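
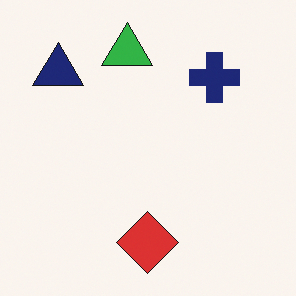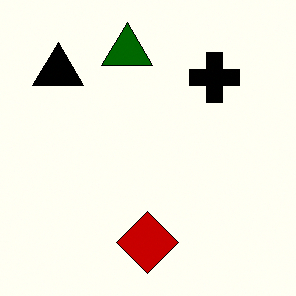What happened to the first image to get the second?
Boosted in contrast.

Tones are pushed away from mid-grey across the whole image — a global contrast change.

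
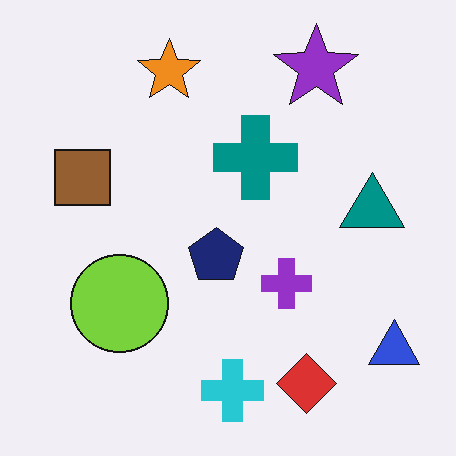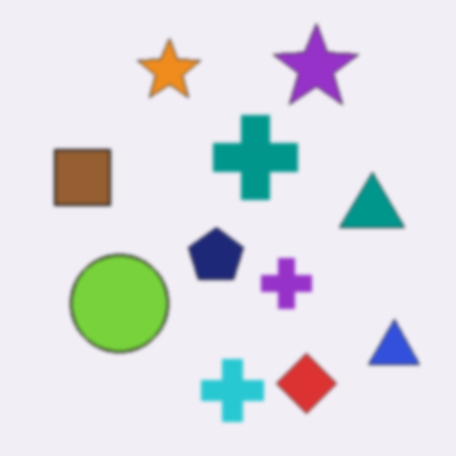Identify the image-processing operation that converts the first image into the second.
It was given a subtle gaussian blur.

Shape edges and outlines are uniformly softened across the whole image.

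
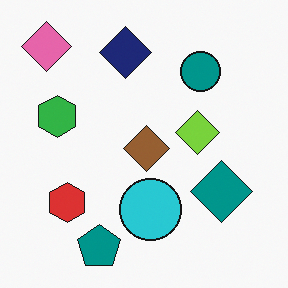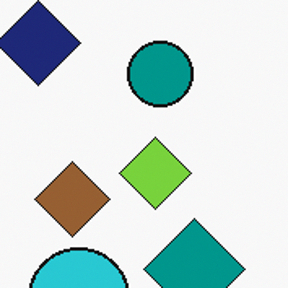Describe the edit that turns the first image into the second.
The transformation is: cropped to a noticeably smaller region and rescaled.

The visible shapes are larger and the field of view is narrower; shapes near the original edges may be partly or wholly outside the frame — a crop-and-rescale.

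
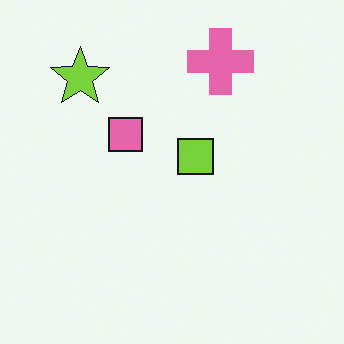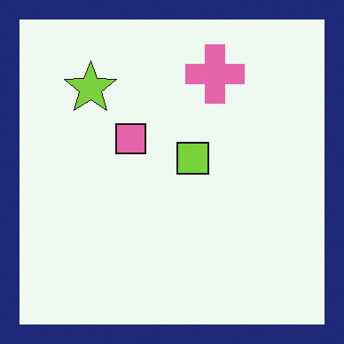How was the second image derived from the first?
The transformation is: framed with a navy border.

A solid navy frame runs around the edge of the second image, with the content slightly shrunk inside it.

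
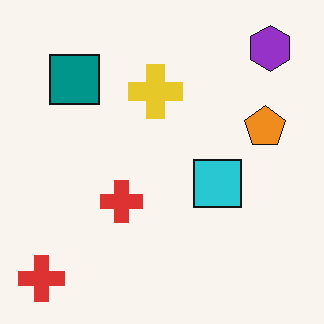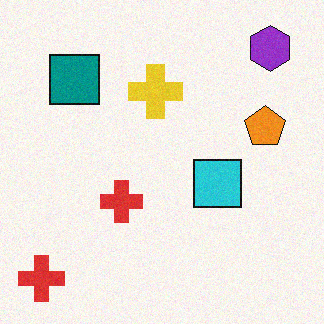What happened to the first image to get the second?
The second image is the first degraded with light additive noise.

Random speckle covers the whole image, including the flat background.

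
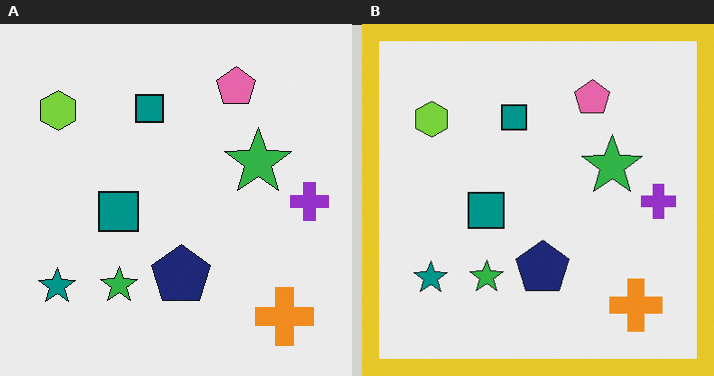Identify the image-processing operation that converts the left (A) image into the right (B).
The image was framed with a yellow border.

A solid yellow frame runs around the edge of the right (B) image, with the content slightly shrunk inside it.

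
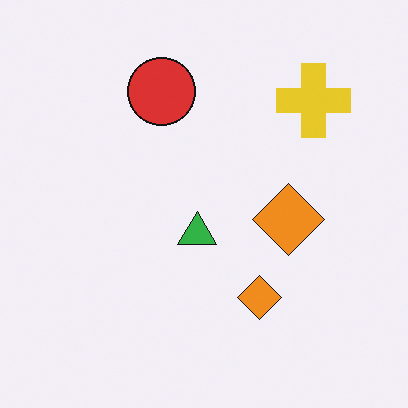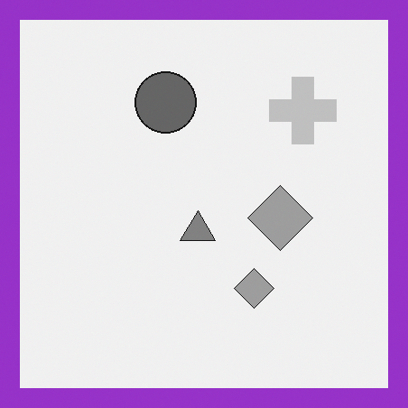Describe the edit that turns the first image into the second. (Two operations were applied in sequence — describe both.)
It was converted to grayscale, then framed with a purple border.

All color is removed — every shape is now a shade of grey. A solid purple frame runs around the edge of the second image, with the content slightly shrunk inside it.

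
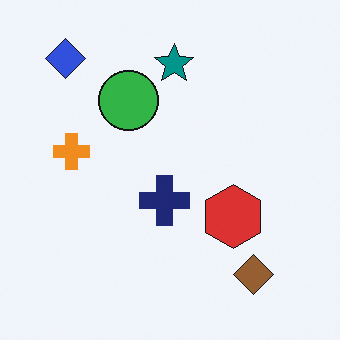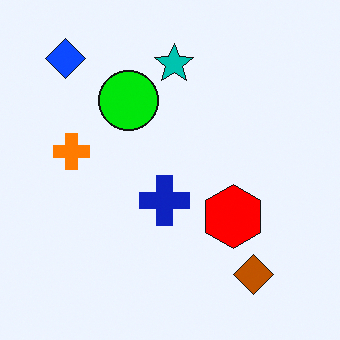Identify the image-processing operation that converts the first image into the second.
It was heavily oversaturated.

All colors are more vivid — a global saturation change.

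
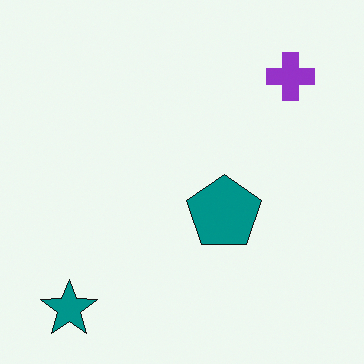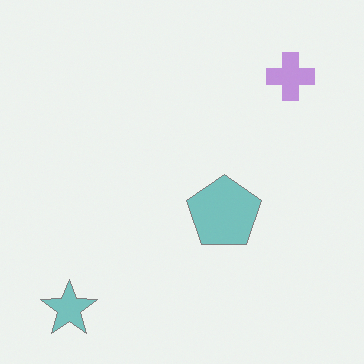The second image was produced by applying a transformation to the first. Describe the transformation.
Washed out (contrast reduced).

Tones are pushed toward mid-grey across the whole image — a global contrast change.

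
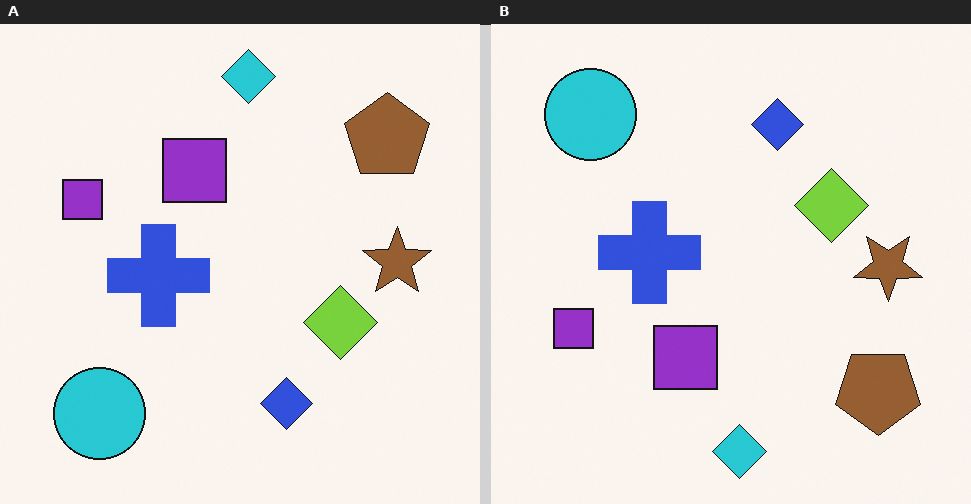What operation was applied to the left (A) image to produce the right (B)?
It was flipped vertically (top ↔ bottom).

The cyan diamond is in the top of the left (A) image and the bottom of the right (B) — shapes on opposite sides of the horizontal midline have swapped in a mirror flip.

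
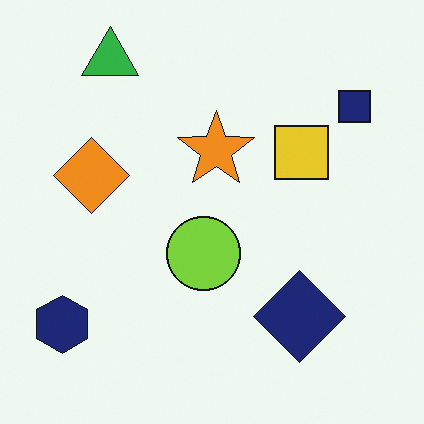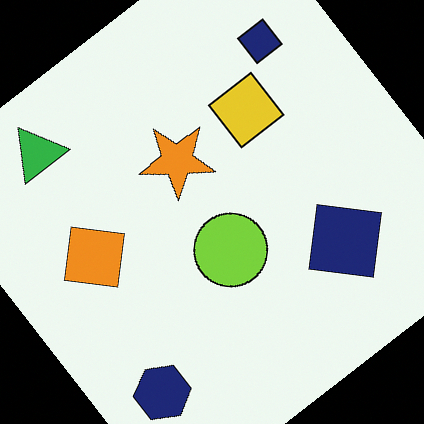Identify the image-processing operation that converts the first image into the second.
The second image is the first rotated counter-clockwise by a large amount — several tens of degrees.

Every shape is tilted by the same angle and the image corners show triangular fill wedges — a whole-image rotation by a non-right angle.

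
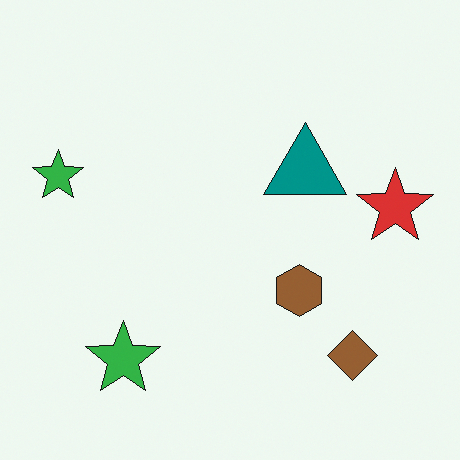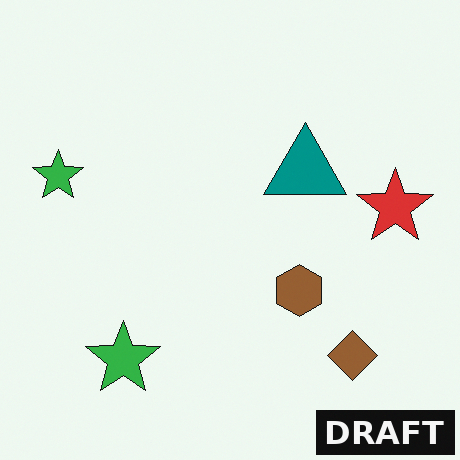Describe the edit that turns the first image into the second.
It was watermarked with the text "DRAFT" in the lower-right corner.

A dark label reading "DRAFT" appears in the lower-right corner.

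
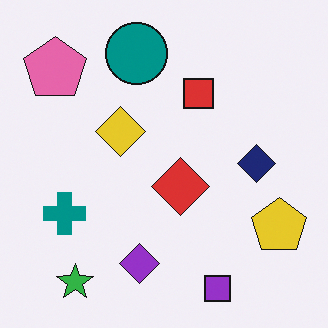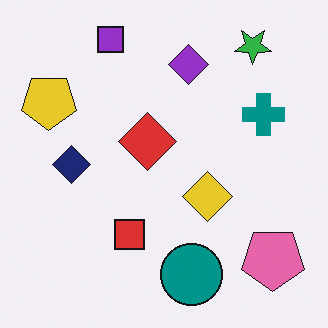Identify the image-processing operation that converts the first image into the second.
It was rotated 180°.

The green star sits in the bottom-left of the first image and the top-right of the second — consistent with a whole-image 180° rotation.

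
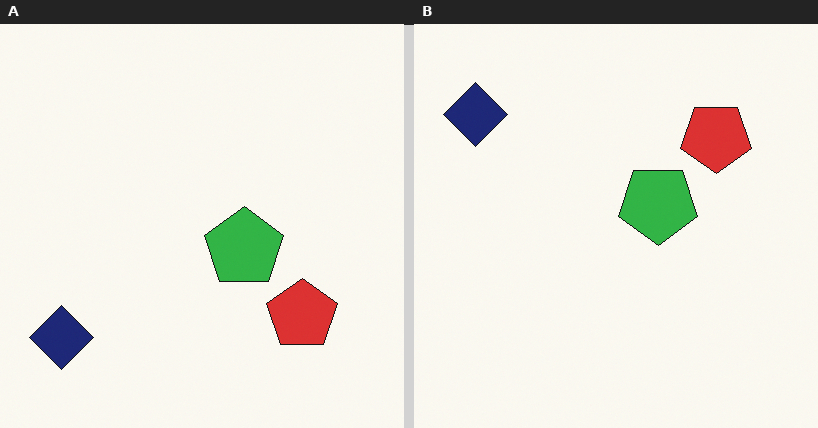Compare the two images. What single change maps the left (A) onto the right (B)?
The image was flipped vertically (top ↔ bottom).

The navy diamond is in the bottom-left of the left (A) image and the top-left of the right (B) — shapes on opposite sides of the horizontal midline have swapped in a mirror flip.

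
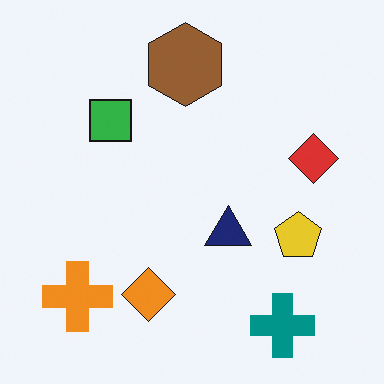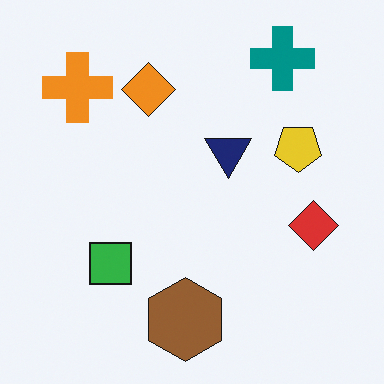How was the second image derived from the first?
The transformation is: flipped vertically (top ↔ bottom).

The teal cross is in the bottom-right of the first image and the top-right of the second — shapes on opposite sides of the horizontal midline have swapped in a mirror flip.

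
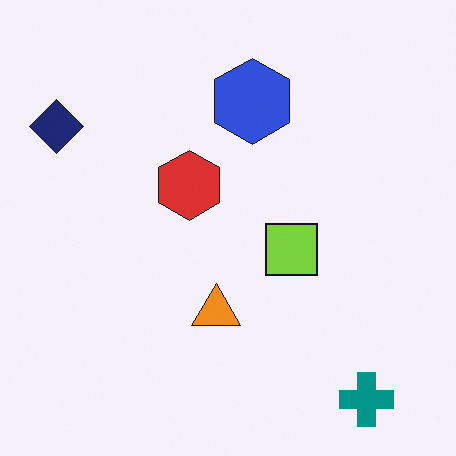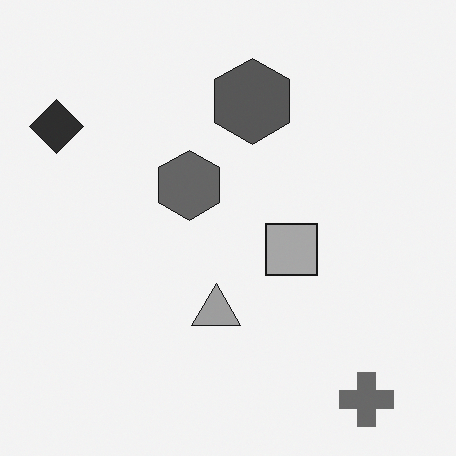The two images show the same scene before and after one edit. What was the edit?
This is the original image converted to grayscale.

All color is removed — every shape is now a shade of grey.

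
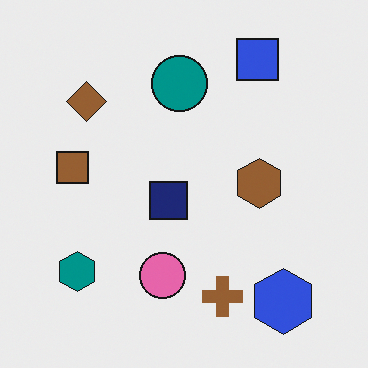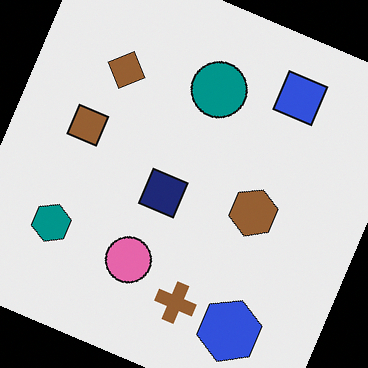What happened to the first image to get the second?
Rotated clockwise by a clearly visible amount.

Every shape is tilted by the same angle and the image corners show triangular fill wedges — a whole-image rotation by a non-right angle.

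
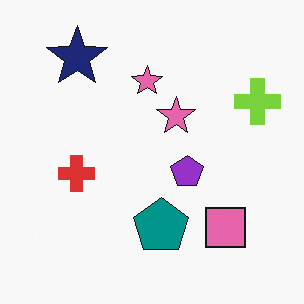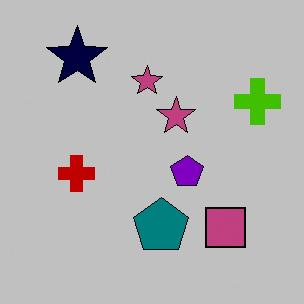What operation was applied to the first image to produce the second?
The image was heavily posterized to just a handful of flat colors.

Each flat color has snapped to a coarser quantized level — most visibly, the near-white background has dropped to a flat grey.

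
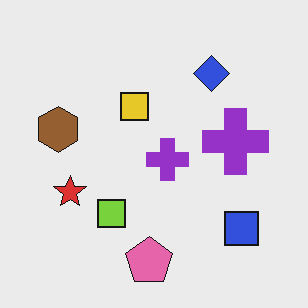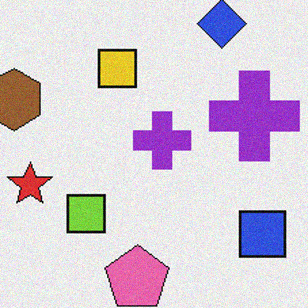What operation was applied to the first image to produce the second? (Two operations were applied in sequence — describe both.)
The second image is the first cropped to a modestly smaller region and rescaled, then degraded with subtle gaussian noise.

The visible shapes are larger and the field of view is narrower; shapes near the original edges may be partly or wholly outside the frame — a crop-and-rescale. Random speckle covers the whole image, including the flat background.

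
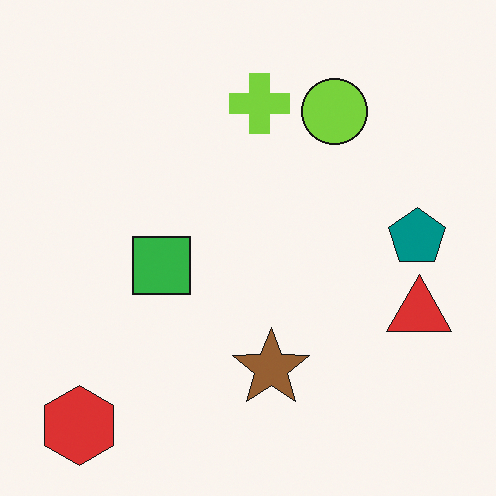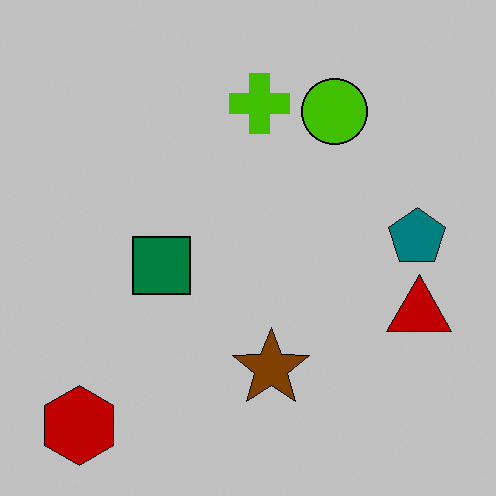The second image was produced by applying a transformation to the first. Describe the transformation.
It was aggressively posterized.

Each flat color has snapped to a coarser quantized level — most visibly, the near-white background has dropped to a flat grey.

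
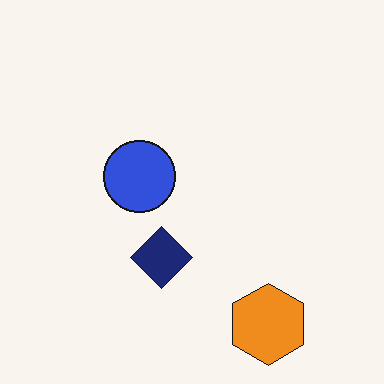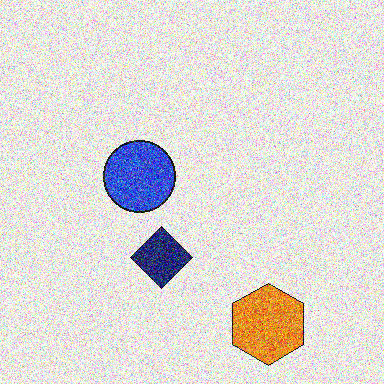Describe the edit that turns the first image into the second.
The transformation is: degraded with a thick layer of grain.

Random speckle covers the whole image, including the flat background.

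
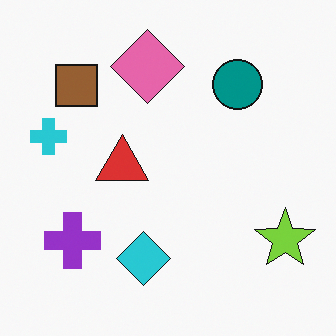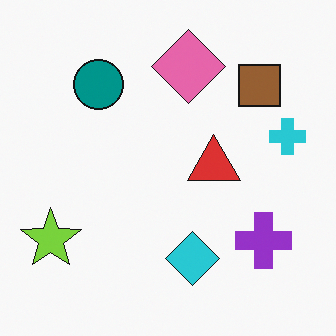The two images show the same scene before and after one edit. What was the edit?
It was flipped horizontally (left ↔ right).

The cyan cross is in the left of the first image and the right of the second — shapes on opposite sides of the vertical midline have swapped in a mirror flip.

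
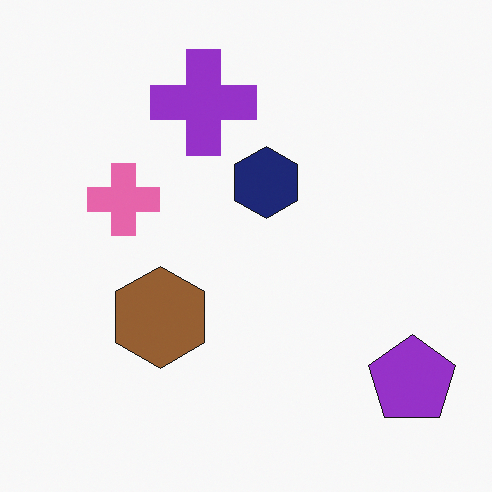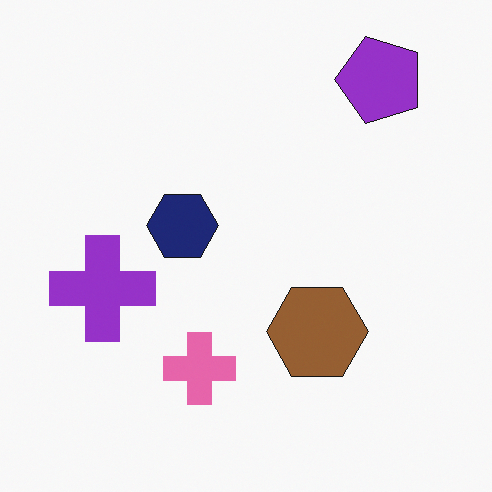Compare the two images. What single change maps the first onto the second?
This is the original image rotated 90° counter-clockwise.

The purple pentagon sits in the bottom-right of the first image and the top-right of the second — consistent with a whole-image 90° counter-clockwise rotation.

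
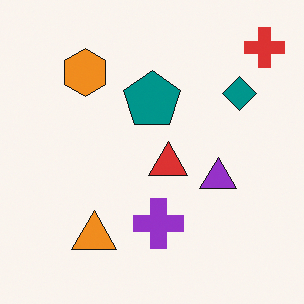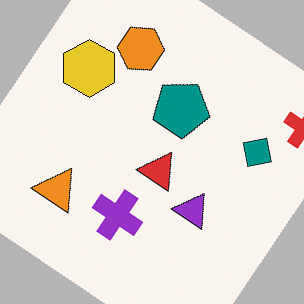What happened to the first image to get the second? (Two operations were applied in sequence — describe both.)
The transformation is: rotated clockwise by a large amount — several tens of degrees, then overlaid with an additional yellow hexagon.

Every shape is tilted by the same angle and the image corners show triangular fill wedges — a whole-image rotation by a non-right angle. A yellow hexagon appears in the second image that is absent from the first.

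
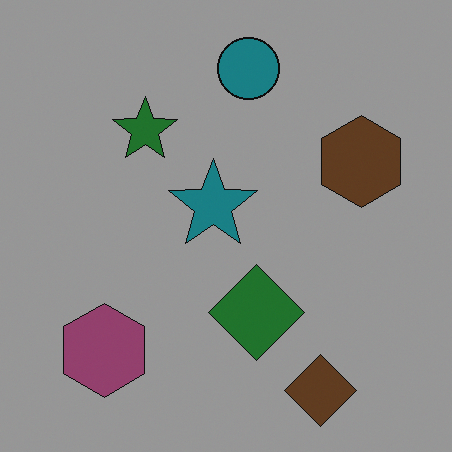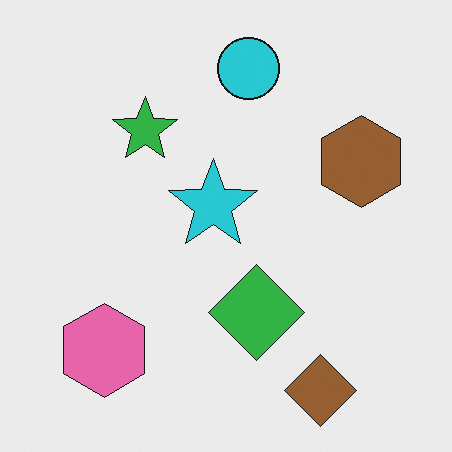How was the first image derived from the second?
The first image is the second noticeably darkened.

Every pixel — background and shapes alike — is uniformly darkened.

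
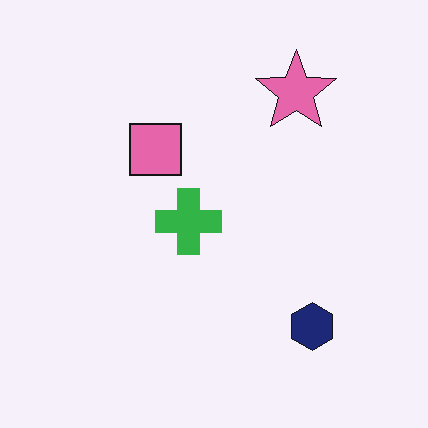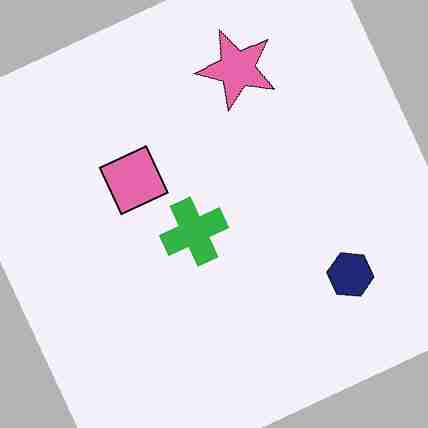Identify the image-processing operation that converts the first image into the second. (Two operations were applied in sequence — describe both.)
Rotated counter-clockwise by a moderate amount, then heavily JPEG-compressed with obvious blocking artifacts.

Every shape is tilted by the same angle and the image corners show triangular fill wedges — a whole-image rotation by a non-right angle. Blocky 8×8 compression artifacts appear around shape edges and the flat background shows ringing — characteristic JPEG degradation.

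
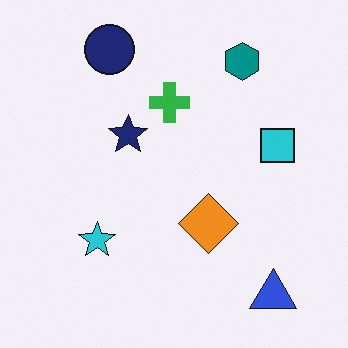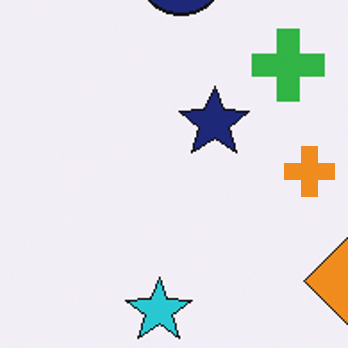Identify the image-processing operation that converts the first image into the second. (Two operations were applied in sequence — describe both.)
This is the original image cropped tightly and scaled back up, then overlaid with an additional orange cross.

The visible shapes are larger and the field of view is narrower; shapes near the original edges may be partly or wholly outside the frame — a crop-and-rescale. An orange cross appears in the second image that is absent from the first.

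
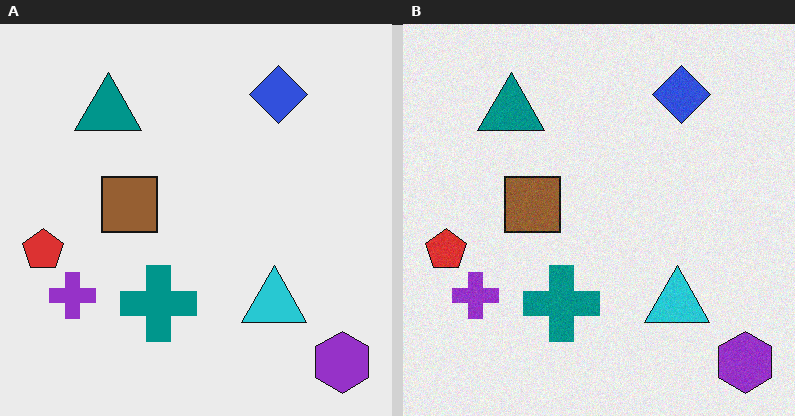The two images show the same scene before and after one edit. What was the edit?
The transformation is: degraded with subtle gaussian noise.

Random speckle covers the whole image, including the flat background.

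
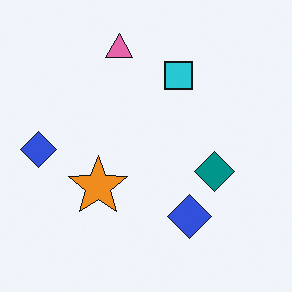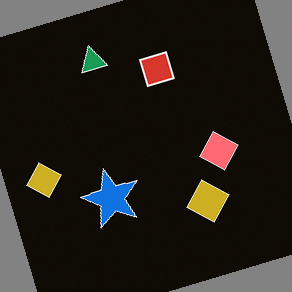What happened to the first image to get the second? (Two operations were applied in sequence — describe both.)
Color-inverted (negative), then rotated counter-clockwise by a moderate amount.

The light background has become dark and every shape's color is its complement — a photographic negative. Every shape is tilted by the same angle and the image corners show triangular fill wedges — a whole-image rotation by a non-right angle.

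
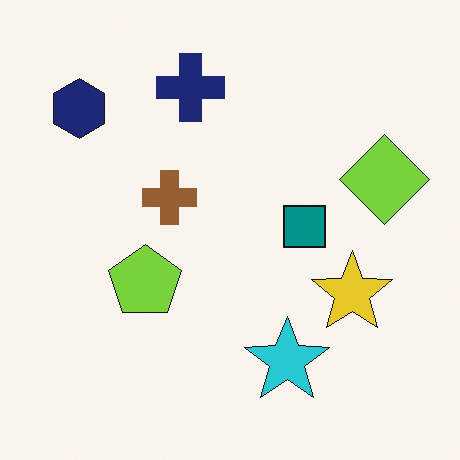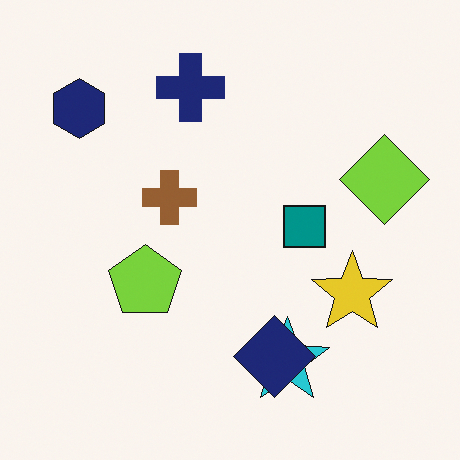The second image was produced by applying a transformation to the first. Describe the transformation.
The image was overlaid with an additional navy diamond.

A navy diamond appears in the second image that is absent from the first.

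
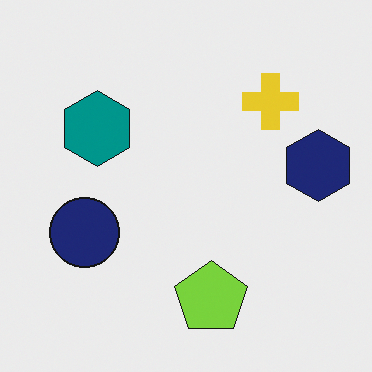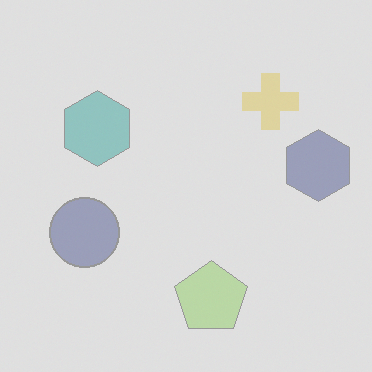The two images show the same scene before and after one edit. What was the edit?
The image was washed out (contrast reduced).

Tones are pushed toward mid-grey across the whole image — a global contrast change.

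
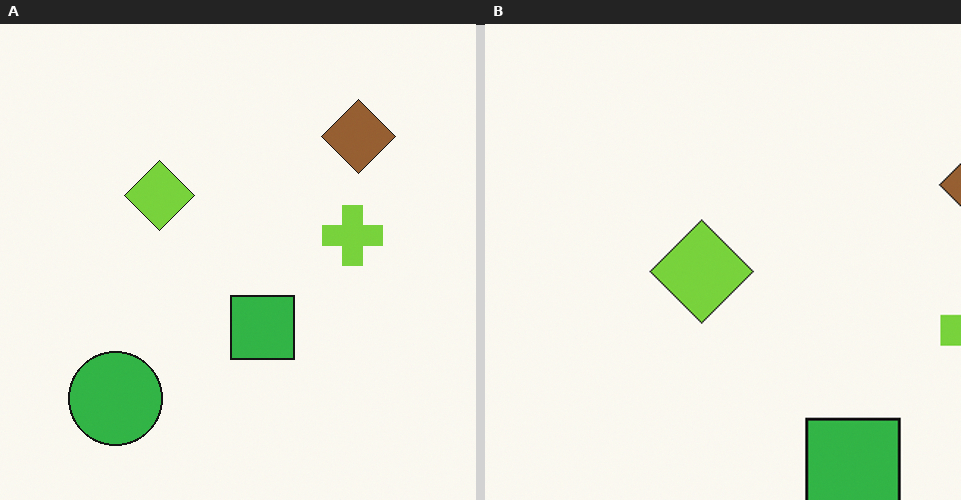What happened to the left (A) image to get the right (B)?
This is the original image cropped to a modestly smaller region and rescaled.

The visible shapes are larger and the field of view is narrower; shapes near the original edges may be partly or wholly outside the frame — a crop-and-rescale.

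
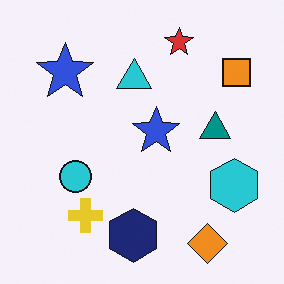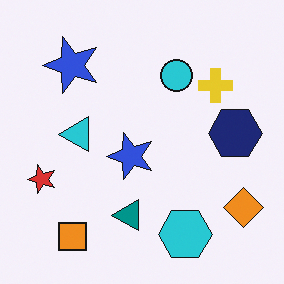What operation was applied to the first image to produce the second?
It was transposed (reflected across the top-left ↔ bottom-right diagonal).

Shapes have swapped their row and column positions — what was in the top-right is now in the bottom-left — a diagonal reflection.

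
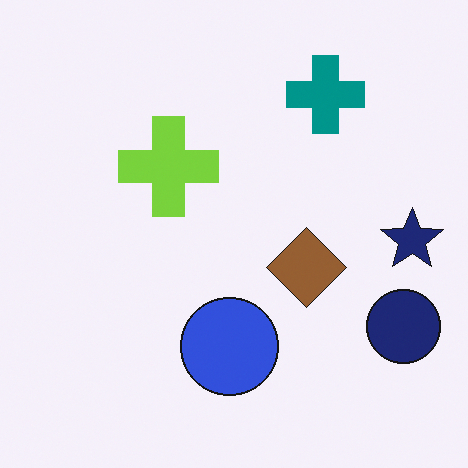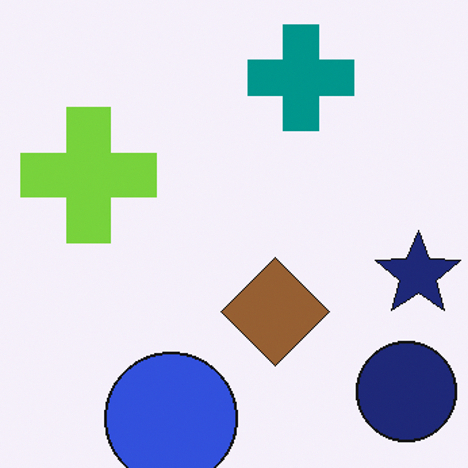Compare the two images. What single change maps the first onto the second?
The second image is the first cropped slightly and scaled back up.

The visible shapes are larger and the field of view is narrower; shapes near the original edges may be partly or wholly outside the frame — a crop-and-rescale.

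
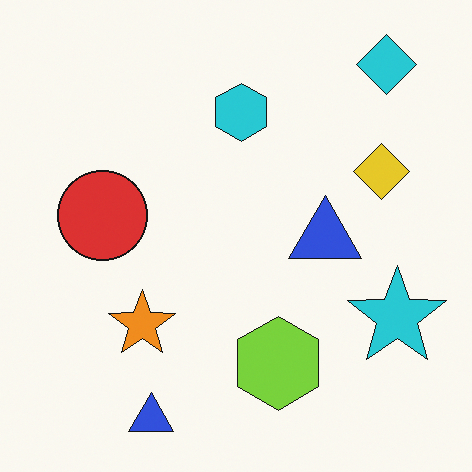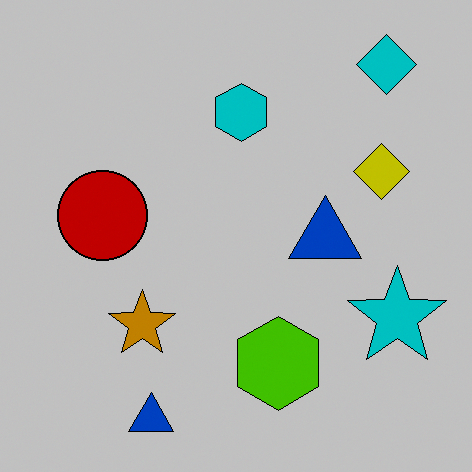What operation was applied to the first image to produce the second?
Heavily posterized to just a handful of flat colors.

Each flat color has snapped to a coarser quantized level — most visibly, the near-white background has dropped to a flat grey.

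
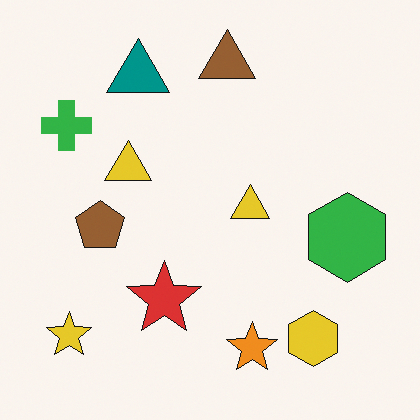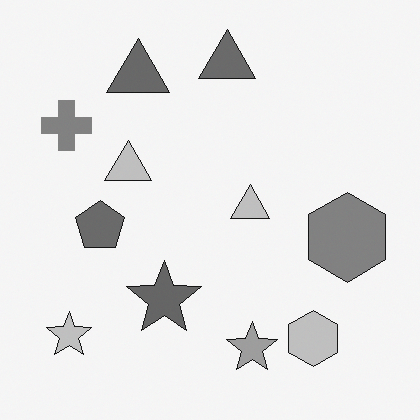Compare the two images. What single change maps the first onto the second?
It was converted to grayscale.

All color is removed — every shape is now a shade of grey.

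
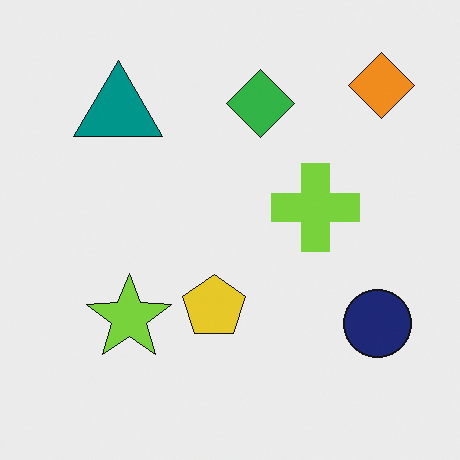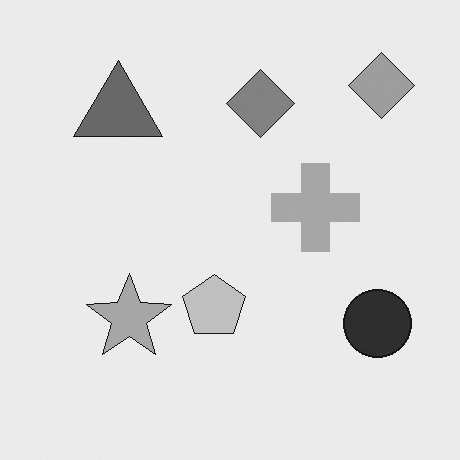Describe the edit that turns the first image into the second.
The second image is the first converted to grayscale.

All color is removed — every shape is now a shade of grey.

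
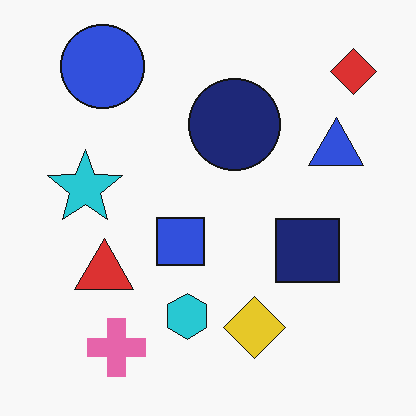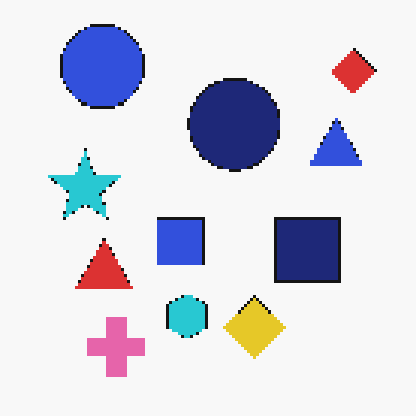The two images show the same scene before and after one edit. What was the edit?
Mildly pixelated.

Shapes are reduced to large square blocks; fine edges and outlines are lost — a downscale-then-upscale (mosaic) effect.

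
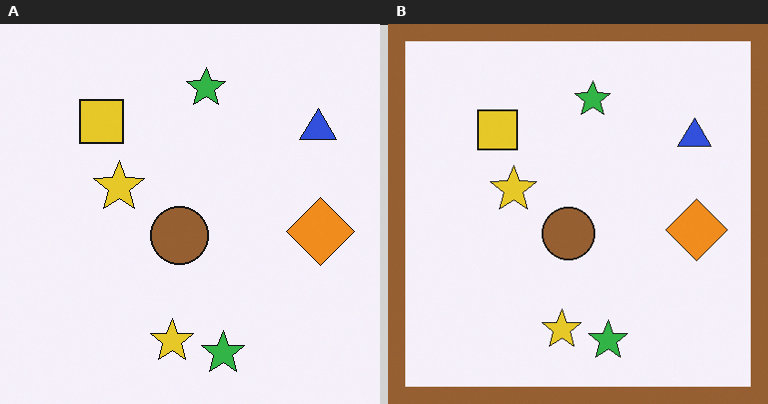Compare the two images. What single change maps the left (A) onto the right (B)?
The image was framed with a brown border.

A solid brown frame runs around the edge of the right (B) image, with the content slightly shrunk inside it.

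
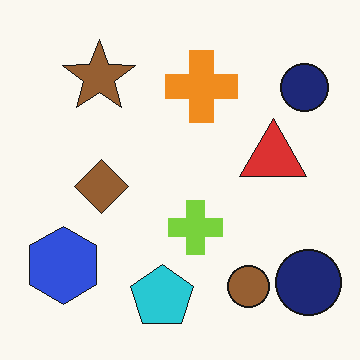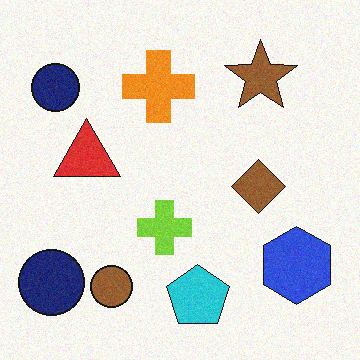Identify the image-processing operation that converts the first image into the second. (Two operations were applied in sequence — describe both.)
The image was degraded with a light layer of grain, then flipped horizontally (left ↔ right).

Random speckle covers the whole image, including the flat background. The blue hexagon is in the bottom-left of the first image and the bottom-right of the second — shapes on opposite sides of the vertical midline have swapped in a mirror flip.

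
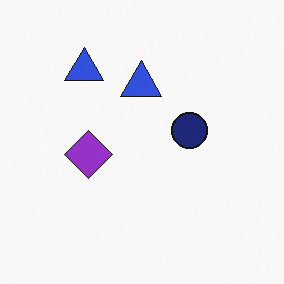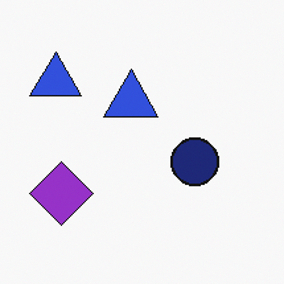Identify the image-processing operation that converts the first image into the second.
This is the original image cropped to a modestly smaller region and rescaled.

The visible shapes are larger and the field of view is narrower; shapes near the original edges may be partly or wholly outside the frame — a crop-and-rescale.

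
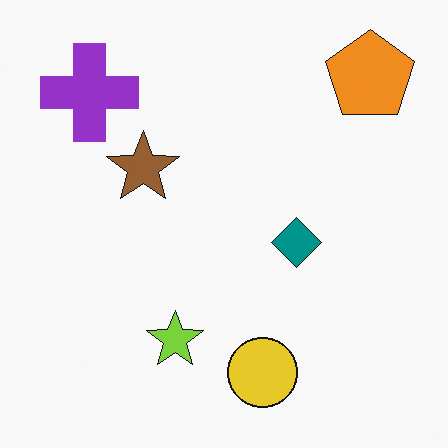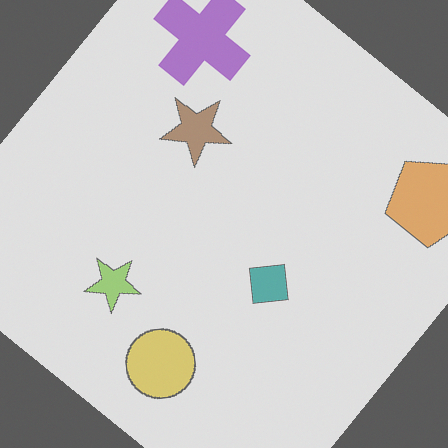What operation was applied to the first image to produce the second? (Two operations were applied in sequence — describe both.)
The image was rotated clockwise by a large amount — several tens of degrees, then washed out (contrast reduced).

Every shape is tilted by the same angle and the image corners show triangular fill wedges — a whole-image rotation by a non-right angle. Tones are pushed toward mid-grey across the whole image — a global contrast change.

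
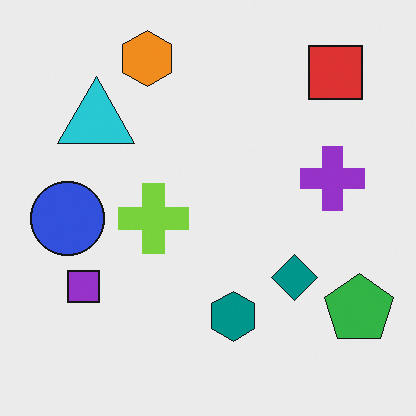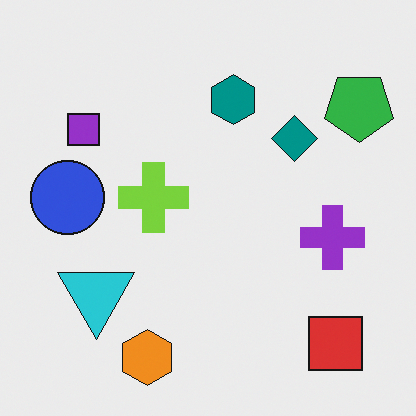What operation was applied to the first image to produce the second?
This is the original image flipped vertically (top ↔ bottom).

The orange hexagon is in the top of the first image and the bottom of the second — shapes on opposite sides of the horizontal midline have swapped in a mirror flip.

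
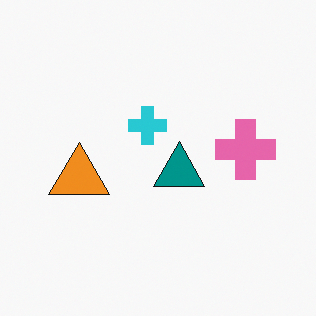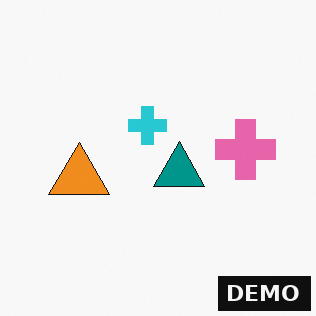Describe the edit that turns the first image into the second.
It was watermarked with the text "DEMO" in the lower-right corner.

A dark label reading "DEMO" appears in the lower-right corner.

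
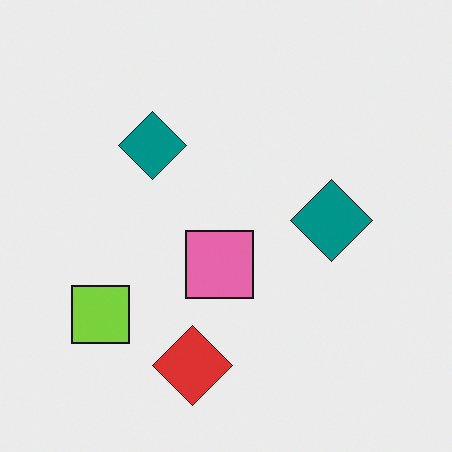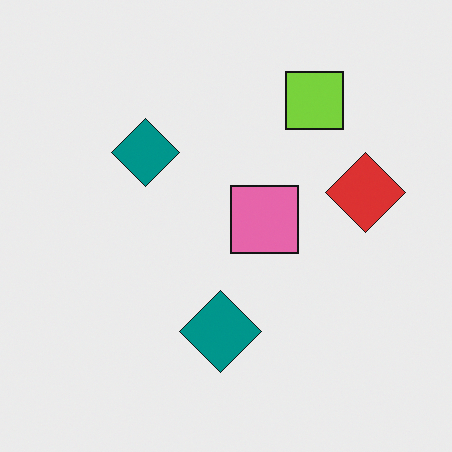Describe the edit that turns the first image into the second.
It was transposed (reflected across the top-left ↔ bottom-right diagonal).

Shapes have swapped their row and column positions — what was in the top-right is now in the bottom-left — a diagonal reflection.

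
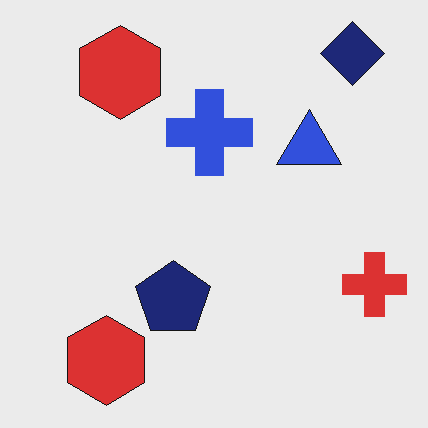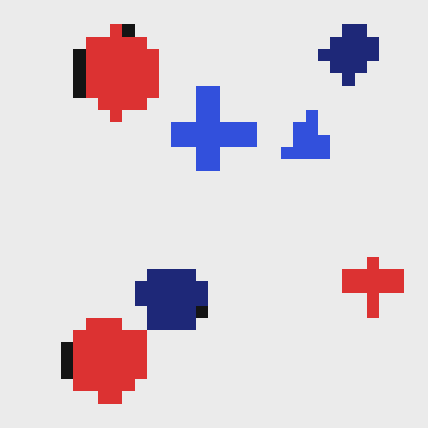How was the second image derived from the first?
The transformation is: coarsely pixelated.

Shapes are reduced to large square blocks; fine edges and outlines are lost — a downscale-then-upscale (mosaic) effect.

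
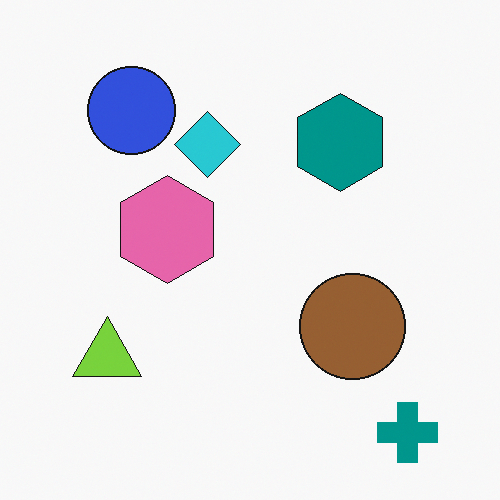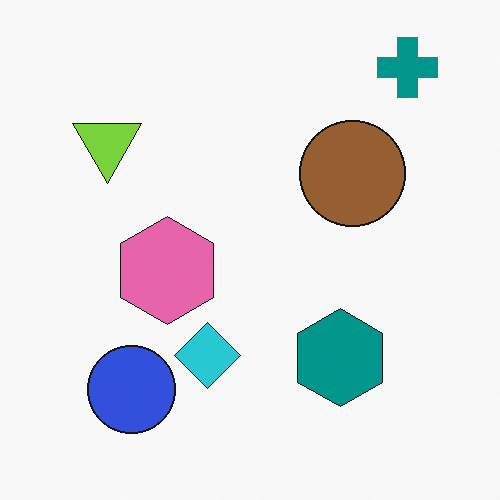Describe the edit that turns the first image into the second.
The image was flipped vertically (top ↔ bottom).

The teal cross is in the bottom-right of the first image and the top-right of the second — shapes on opposite sides of the horizontal midline have swapped in a mirror flip.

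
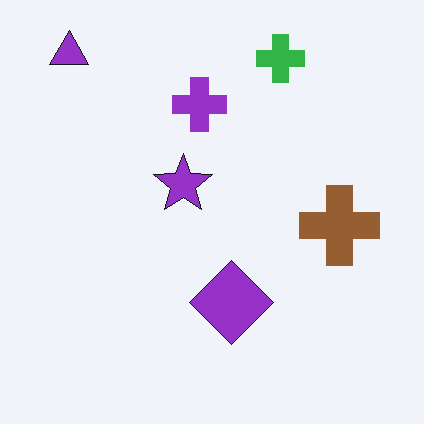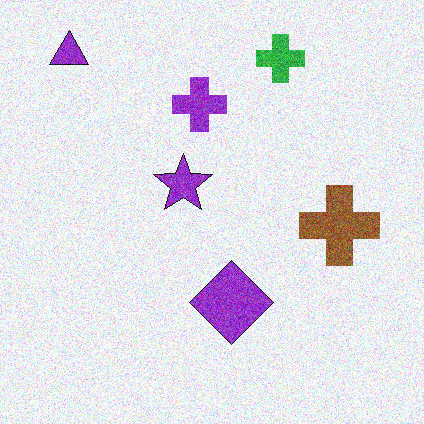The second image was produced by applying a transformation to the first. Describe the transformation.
Degraded with moderate additive noise.

Random speckle covers the whole image, including the flat background.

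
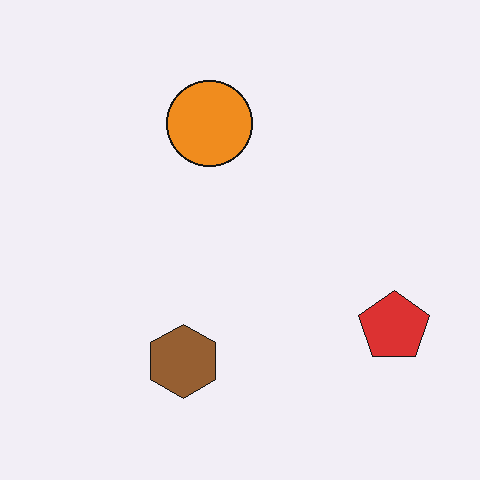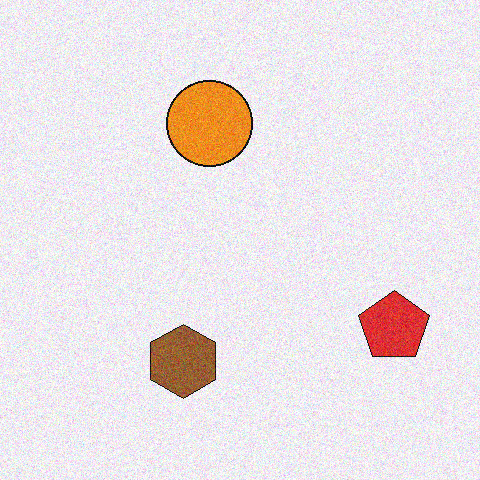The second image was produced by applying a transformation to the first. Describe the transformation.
The second image is the first degraded with visible gaussian noise.

Random speckle covers the whole image, including the flat background.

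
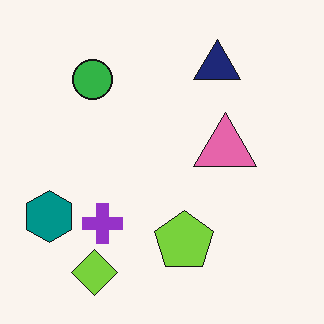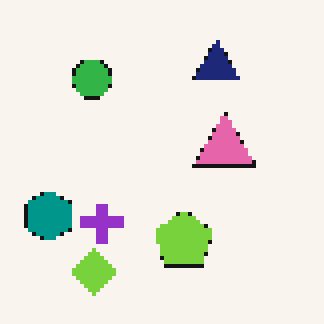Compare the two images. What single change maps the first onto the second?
The image was lightly pixelated (a mild mosaic effect).

Shapes are reduced to large square blocks; fine edges and outlines are lost — a downscale-then-upscale (mosaic) effect.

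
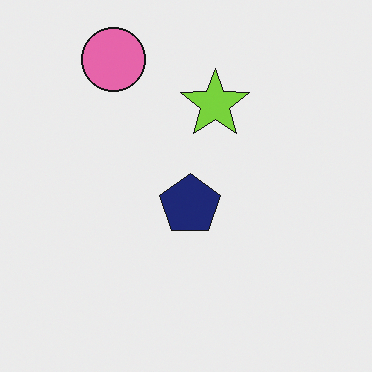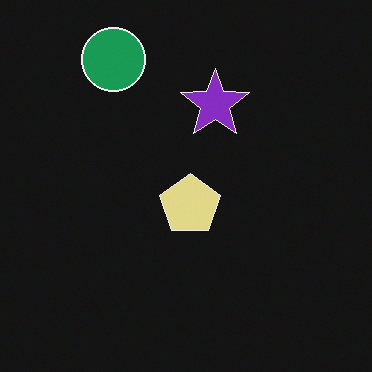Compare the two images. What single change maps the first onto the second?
It was color-inverted (negative).

The light background has become dark and every shape's color is its complement — a photographic negative.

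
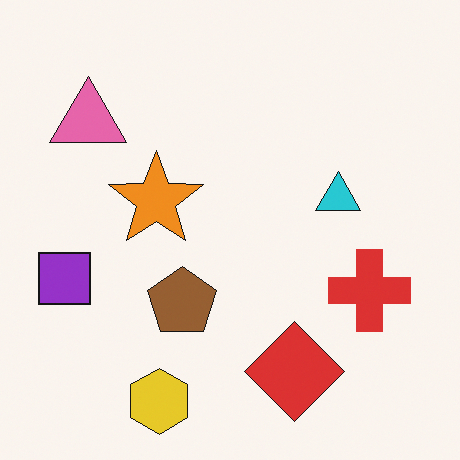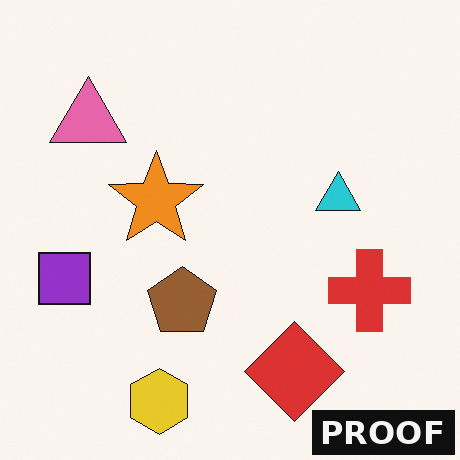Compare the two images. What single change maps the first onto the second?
This is the original image watermarked with the text "PROOF" in the lower-right corner.

A dark label reading "PROOF" appears in the lower-right corner.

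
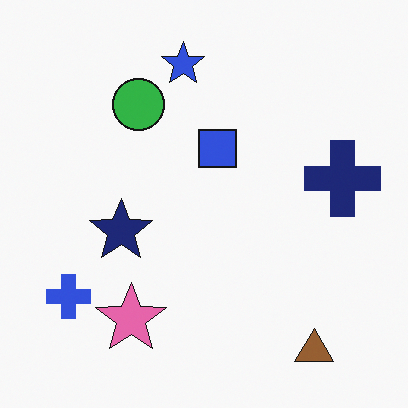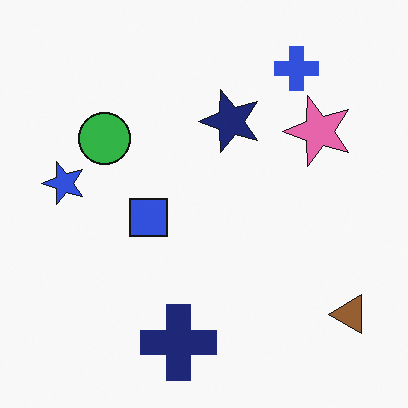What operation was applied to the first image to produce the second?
This is the original image transposed (reflected across the top-left ↔ bottom-right diagonal).

Shapes have swapped their row and column positions — what was in the top-right is now in the bottom-left — a diagonal reflection.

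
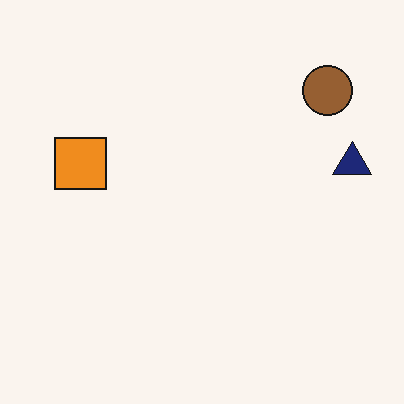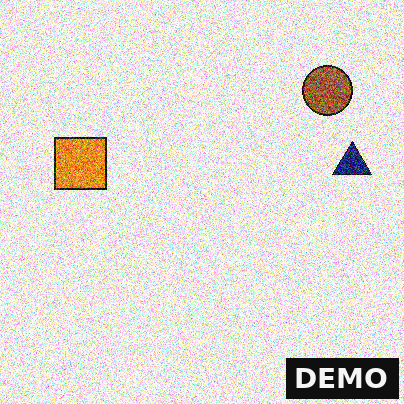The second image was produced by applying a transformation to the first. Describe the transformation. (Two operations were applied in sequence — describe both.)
It was degraded with heavy additive noise, then watermarked with the text "DEMO" in the lower-right corner.

Random speckle covers the whole image, including the flat background. A dark label reading "DEMO" appears in the lower-right corner.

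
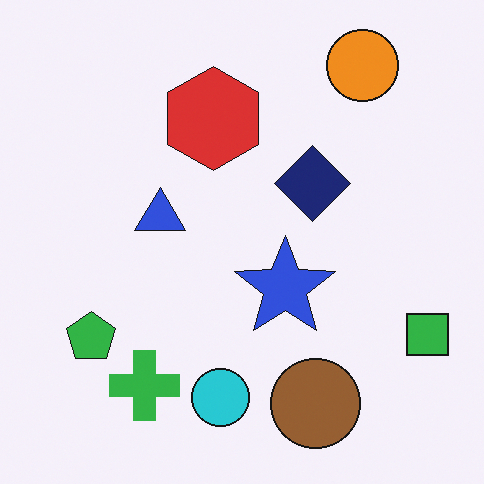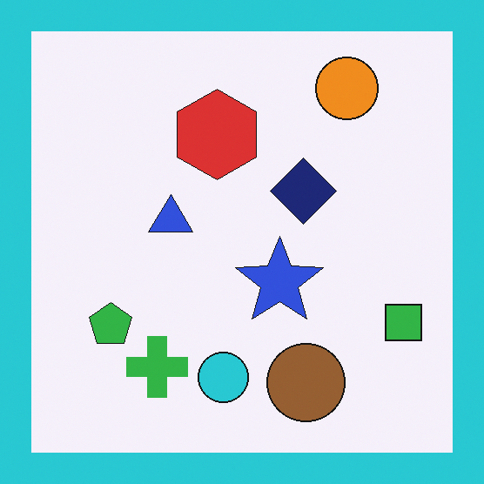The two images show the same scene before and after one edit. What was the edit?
The second image is the first framed with a cyan border.

A solid cyan frame runs around the edge of the second image, with the content slightly shrunk inside it.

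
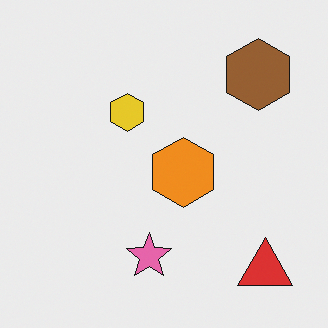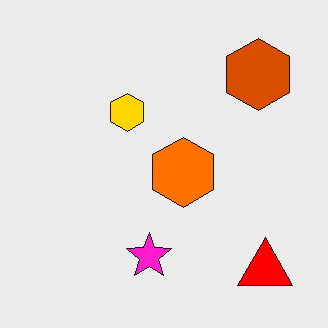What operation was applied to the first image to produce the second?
The second image is the first heavily oversaturated.

All colors are more vivid — a global saturation change.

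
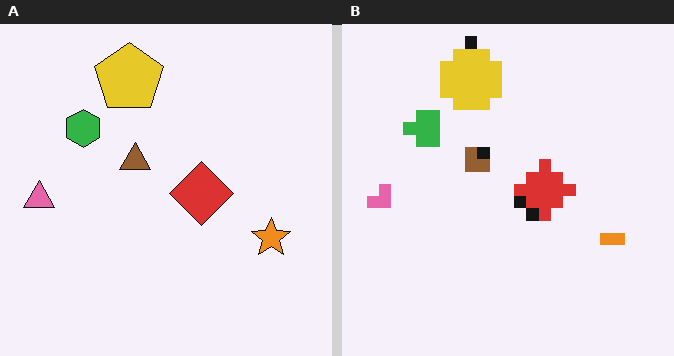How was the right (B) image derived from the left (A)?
The image was heavily pixelated into large blocks.

Shapes are reduced to large square blocks; fine edges and outlines are lost — a downscale-then-upscale (mosaic) effect.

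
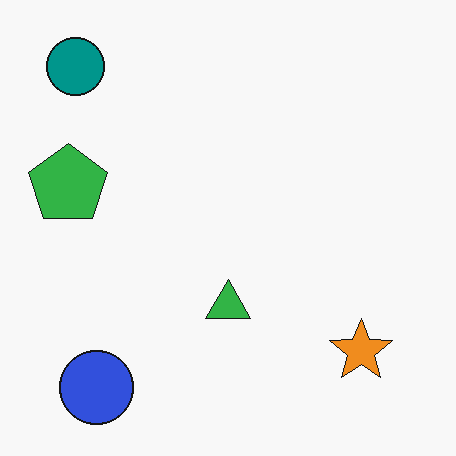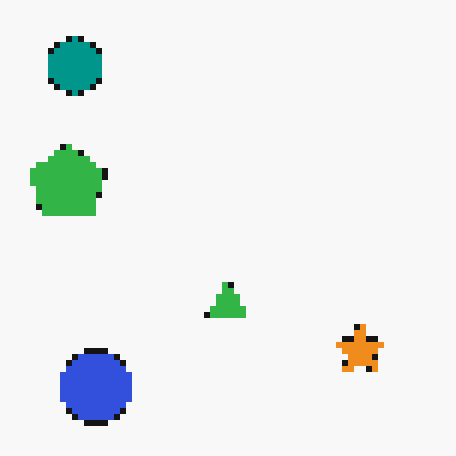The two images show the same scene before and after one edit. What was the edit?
The image was pixelated into visible square blocks.

Shapes are reduced to large square blocks; fine edges and outlines are lost — a downscale-then-upscale (mosaic) effect.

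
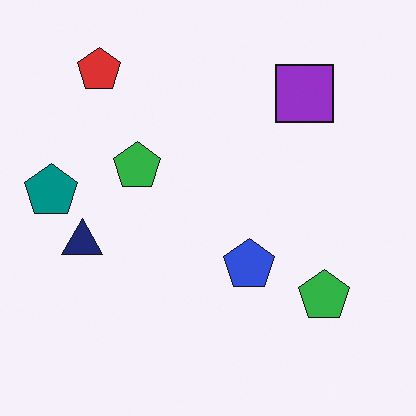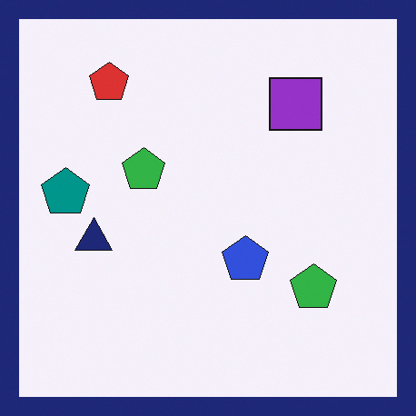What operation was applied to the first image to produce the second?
It was framed with a navy border.

A solid navy frame runs around the edge of the second image, with the content slightly shrunk inside it.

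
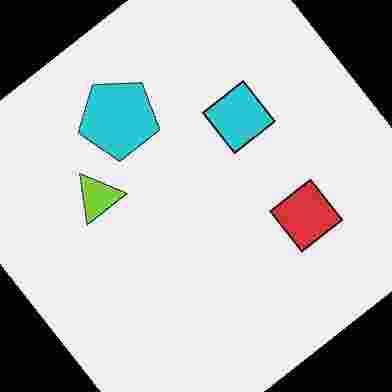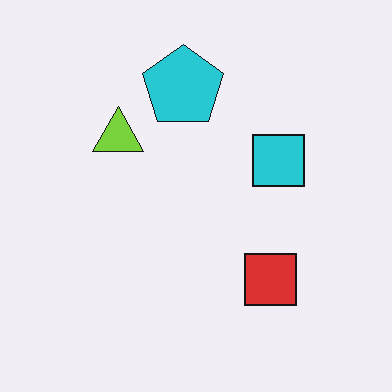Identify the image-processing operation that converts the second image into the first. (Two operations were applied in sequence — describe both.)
The transformation is: rotated counter-clockwise by a large amount — several tens of degrees, then degraded with heavy JPEG compression.

Every shape is tilted by the same angle and the image corners show triangular fill wedges — a whole-image rotation by a non-right angle. Blocky 8×8 compression artifacts appear around shape edges and the flat background shows ringing — characteristic JPEG degradation.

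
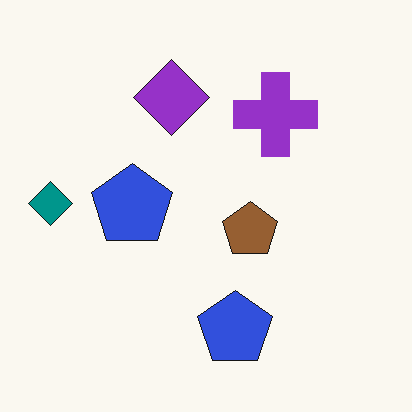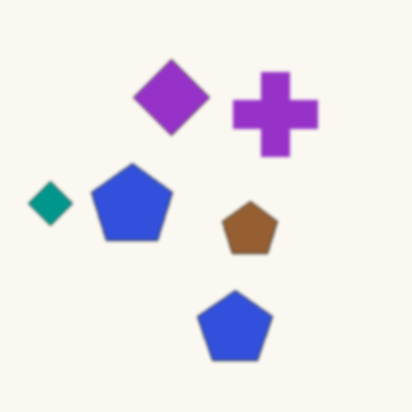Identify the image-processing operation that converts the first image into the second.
It was given a subtle gaussian blur.

Shape edges and outlines are uniformly softened across the whole image.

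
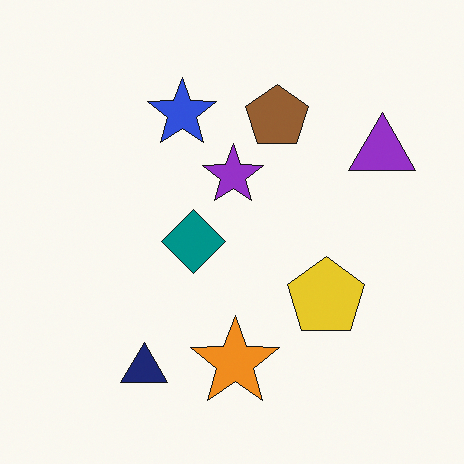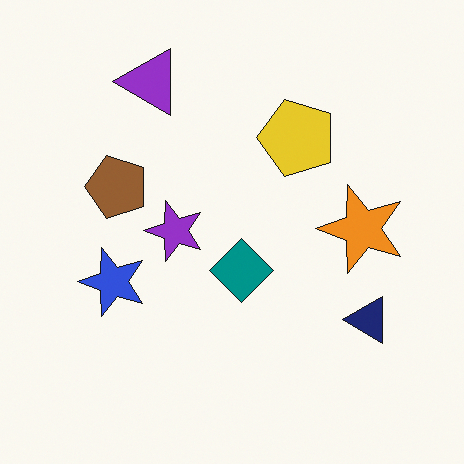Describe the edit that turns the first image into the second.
The image was rotated 90° counter-clockwise.

The purple triangle sits in the top-right of the first image and the top-left of the second — consistent with a whole-image 90° counter-clockwise rotation.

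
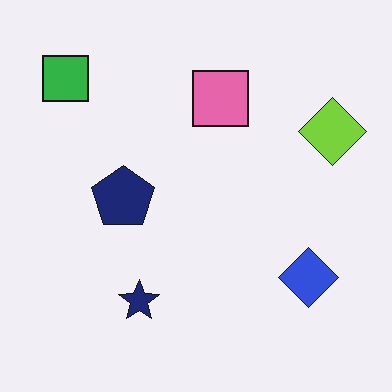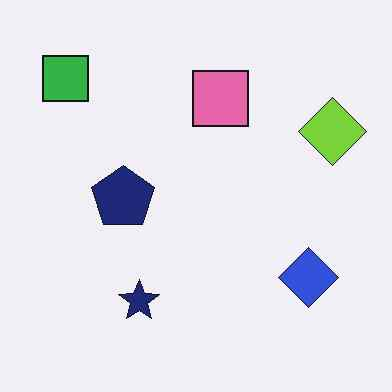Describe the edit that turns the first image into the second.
The second image is the first given moderate JPEG compression.

Blocky 8×8 compression artifacts appear around shape edges and the flat background shows ringing — characteristic JPEG degradation.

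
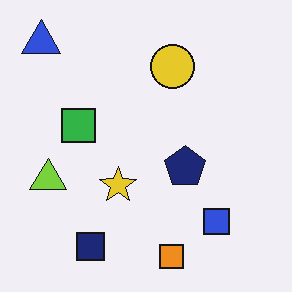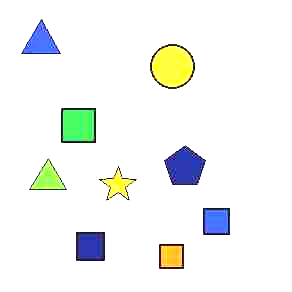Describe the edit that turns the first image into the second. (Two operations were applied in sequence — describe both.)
The image was heavily JPEG-compressed with obvious blocking artifacts, then substantially brightened.

Blocky 8×8 compression artifacts appear around shape edges and the flat background shows ringing — characteristic JPEG degradation. Every pixel — background and shapes alike — is uniformly brightened.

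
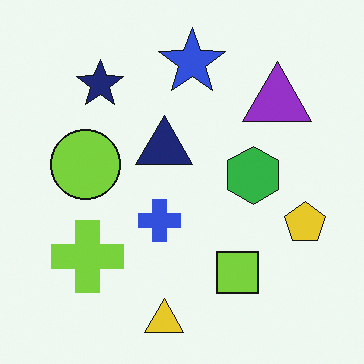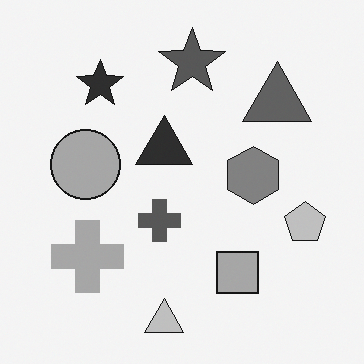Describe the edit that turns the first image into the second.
It was converted to grayscale.

All color is removed — every shape is now a shade of grey.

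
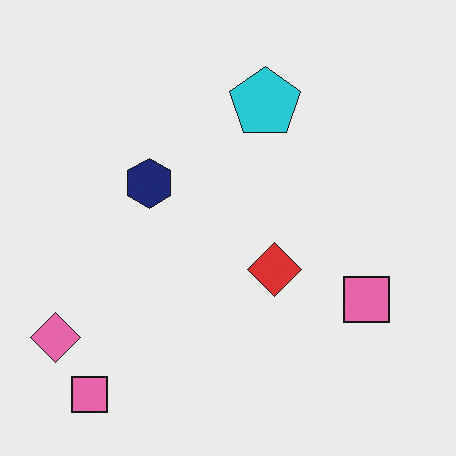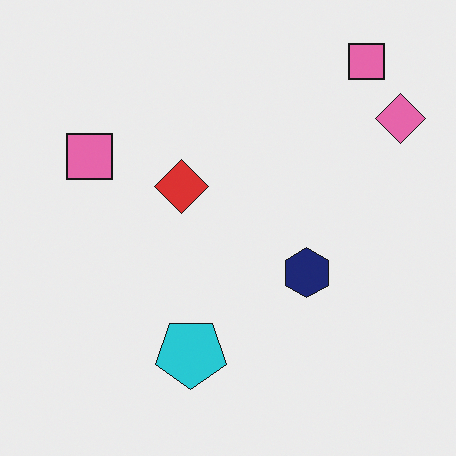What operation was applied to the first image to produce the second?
The image was rotated 180°.

The pink diamond sits in the bottom-left of the first image and the top-right of the second — consistent with a whole-image 180° rotation.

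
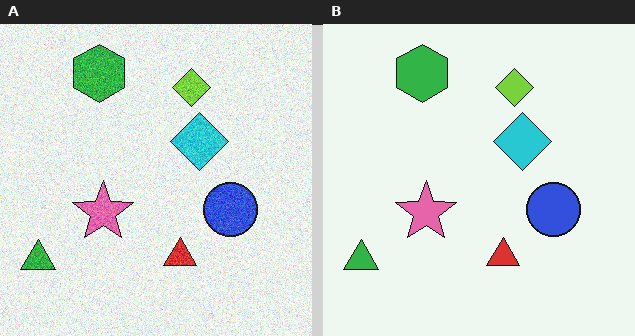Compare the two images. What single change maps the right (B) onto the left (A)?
Degraded with moderate additive noise.

Random speckle covers the whole image, including the flat background.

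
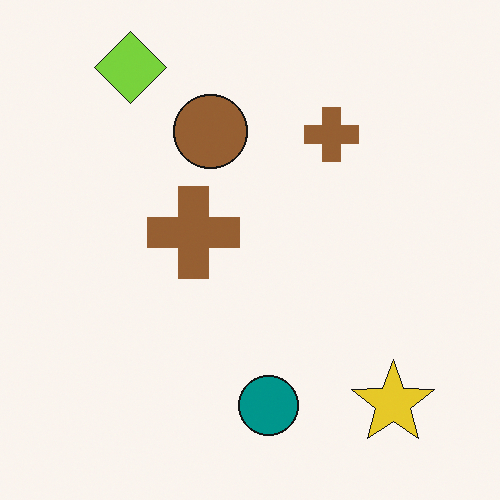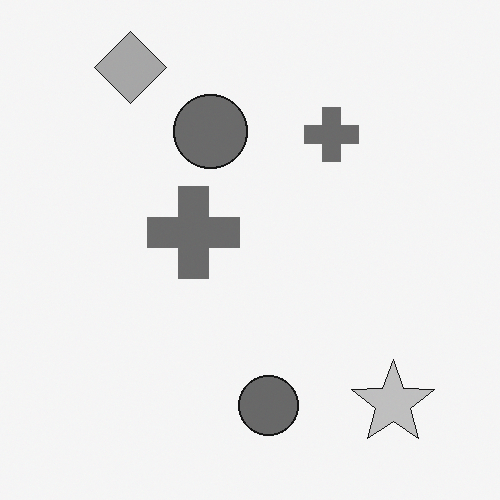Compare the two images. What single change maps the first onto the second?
The image was converted to grayscale.

All color is removed — every shape is now a shade of grey.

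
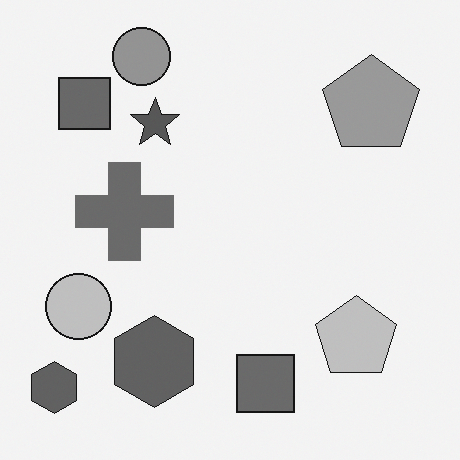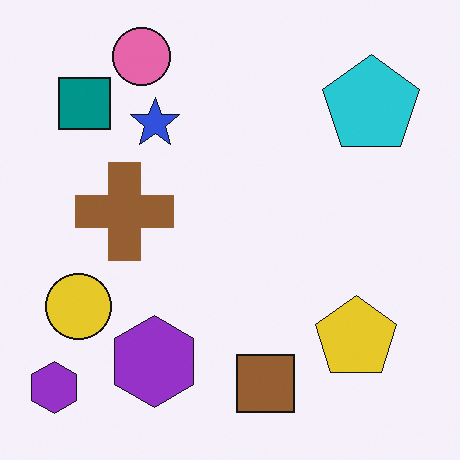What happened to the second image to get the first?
The image was converted to grayscale.

All color is removed — every shape is now a shade of grey.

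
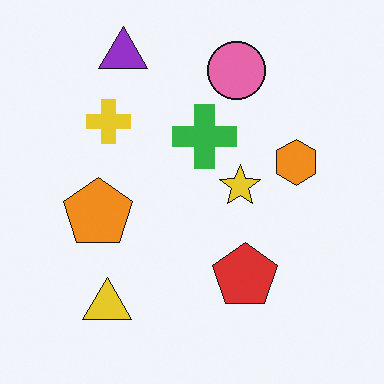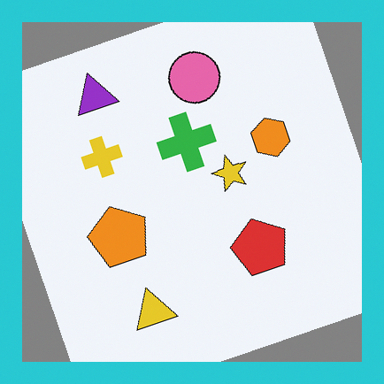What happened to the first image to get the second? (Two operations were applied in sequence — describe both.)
It was rotated counter-clockwise by a clearly visible amount, then framed with a cyan border.

Every shape is tilted by the same angle and the image corners show triangular fill wedges — a whole-image rotation by a non-right angle. A solid cyan frame runs around the edge of the second image, with the content slightly shrunk inside it.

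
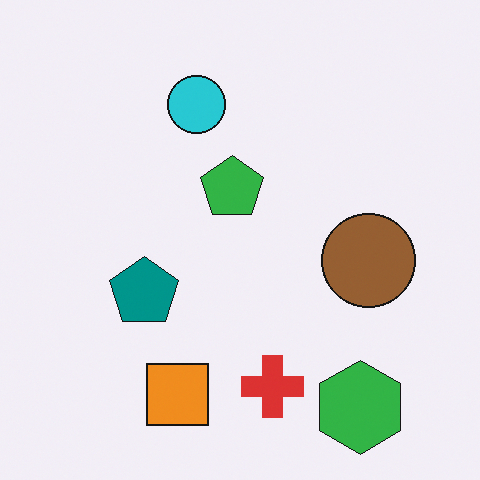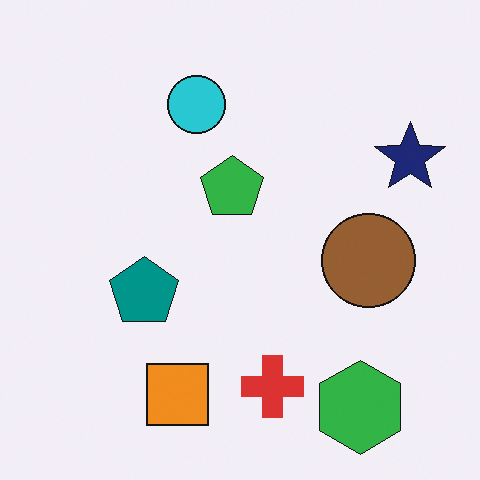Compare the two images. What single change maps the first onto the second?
This is the original image overlaid with an additional navy star.

A navy star appears in the second image that is absent from the first.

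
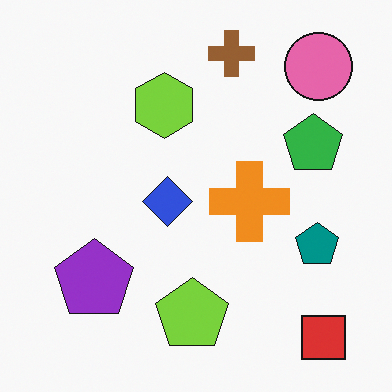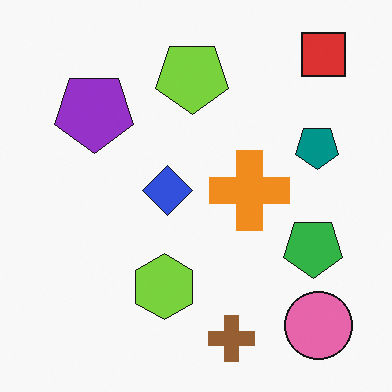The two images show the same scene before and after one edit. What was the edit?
It was flipped vertically (top ↔ bottom).

The brown cross is in the top of the first image and the bottom of the second — shapes on opposite sides of the horizontal midline have swapped in a mirror flip.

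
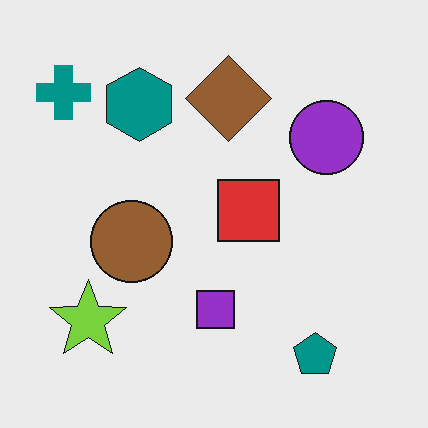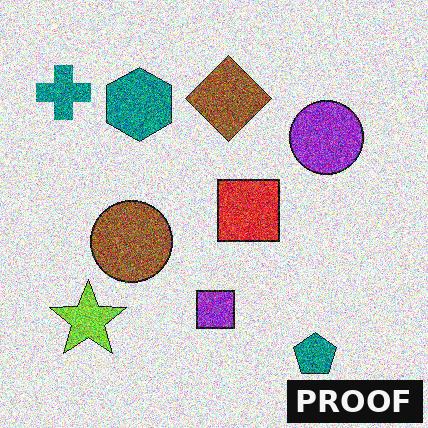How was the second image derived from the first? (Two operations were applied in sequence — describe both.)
This is the original image degraded with a thick layer of grain, then watermarked with the text "PROOF" in the lower-right corner.

Random speckle covers the whole image, including the flat background. A dark label reading "PROOF" appears in the lower-right corner.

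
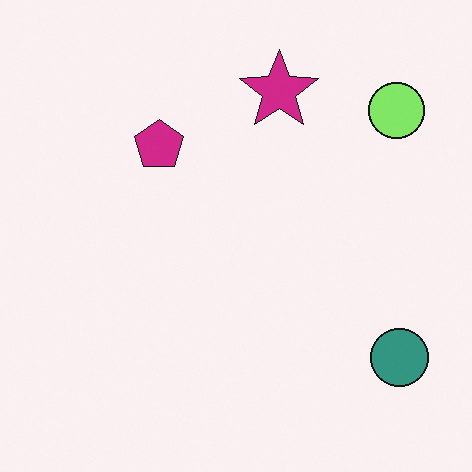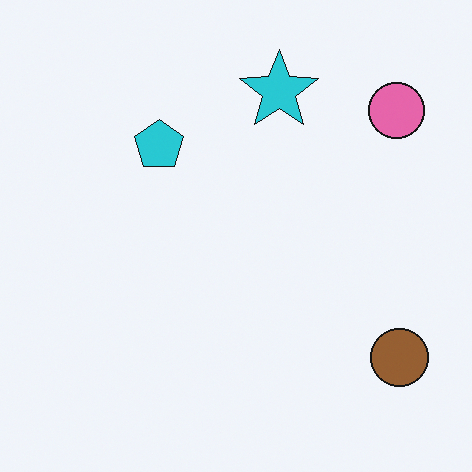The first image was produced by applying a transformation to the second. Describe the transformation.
The transformation is: hue-shifted through roughly a third of the color wheel.

Every shape's color has rotated by the same amount around the hue wheel — a uniform hue shift.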